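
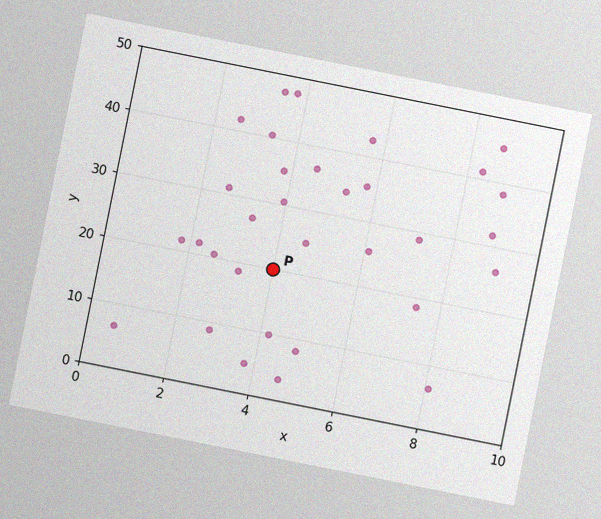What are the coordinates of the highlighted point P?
(4, 20)

The chart is tilted about 11° clockwise, with some photo noise. Following the gridlines from P to each axis, P sits at (4, 20).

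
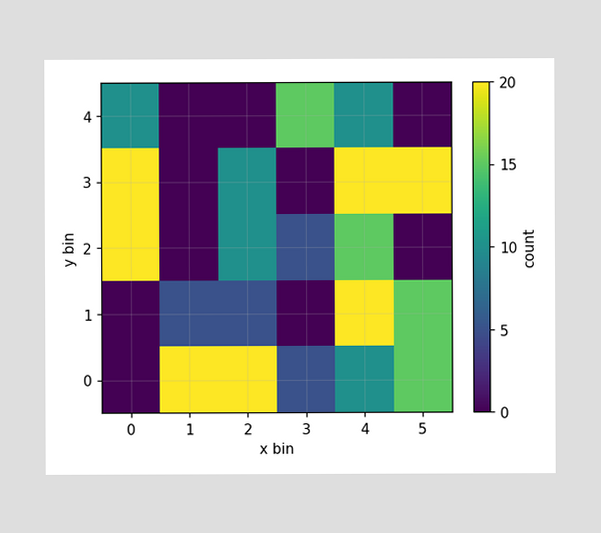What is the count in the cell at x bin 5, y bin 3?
Matching the cell (5, 3) against the colorbar gives 20.

20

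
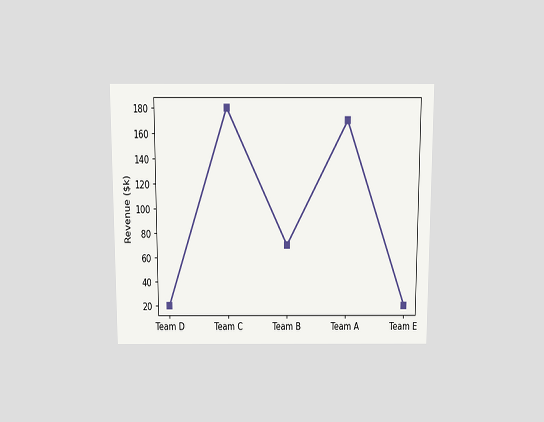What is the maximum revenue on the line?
$180k

The chart is viewed slightly from above. The highest point is at Team C, and reading across to the y-axis gives $180k.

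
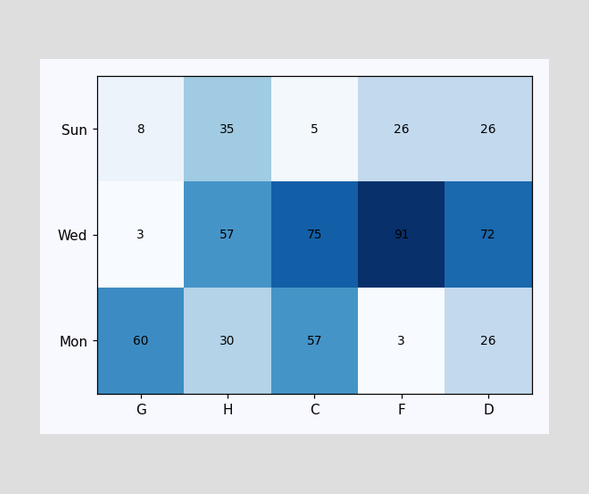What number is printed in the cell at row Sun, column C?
5

The (Sun, C) cell reads 5.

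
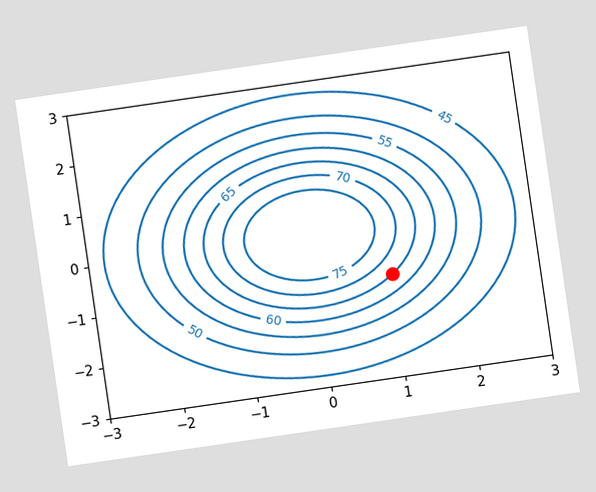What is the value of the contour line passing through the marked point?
65

The chart is tilted about 8° counter-clockwise. The marked point sits on the contour labelled 65.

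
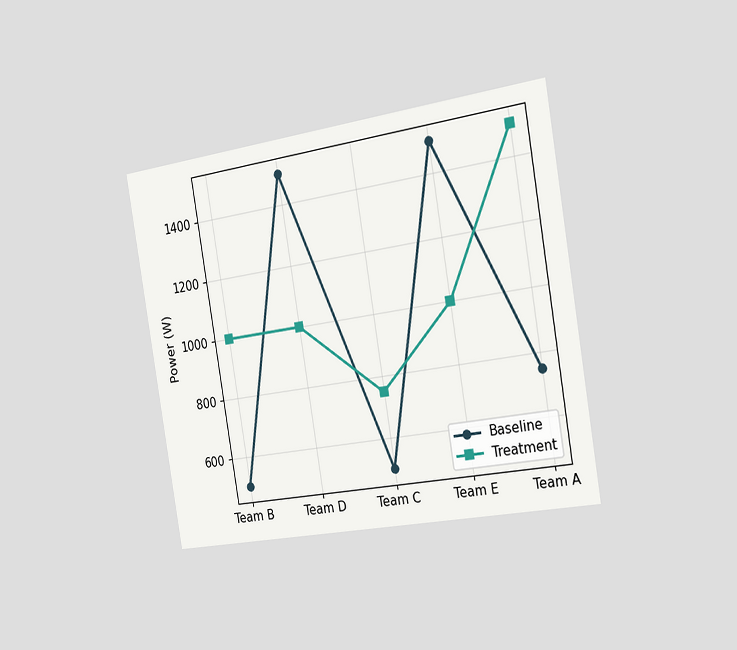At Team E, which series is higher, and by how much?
Baseline, by 500W

The chart is tilted about 9° counter-clockwise and viewed slightly from the right. At Team E, Baseline sits above the other line by 500W.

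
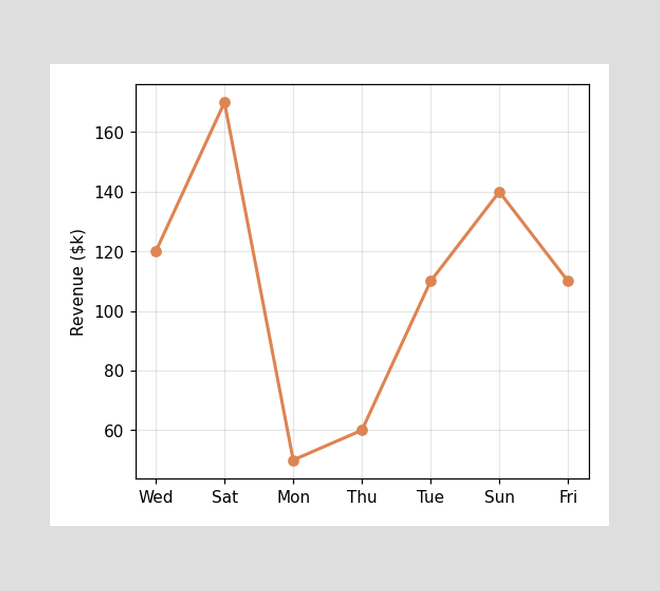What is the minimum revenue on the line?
$50k

The lowest point is at Mon, and reading across to the y-axis gives $50k.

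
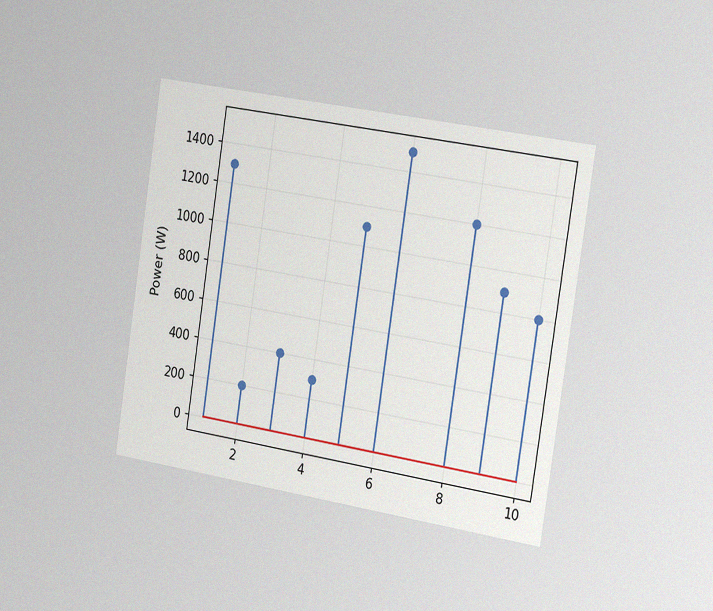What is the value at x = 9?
The chart is tilted about 9° clockwise and viewed slightly from the right, with some photo noise. The stem at x=9 reaches 900W.

900W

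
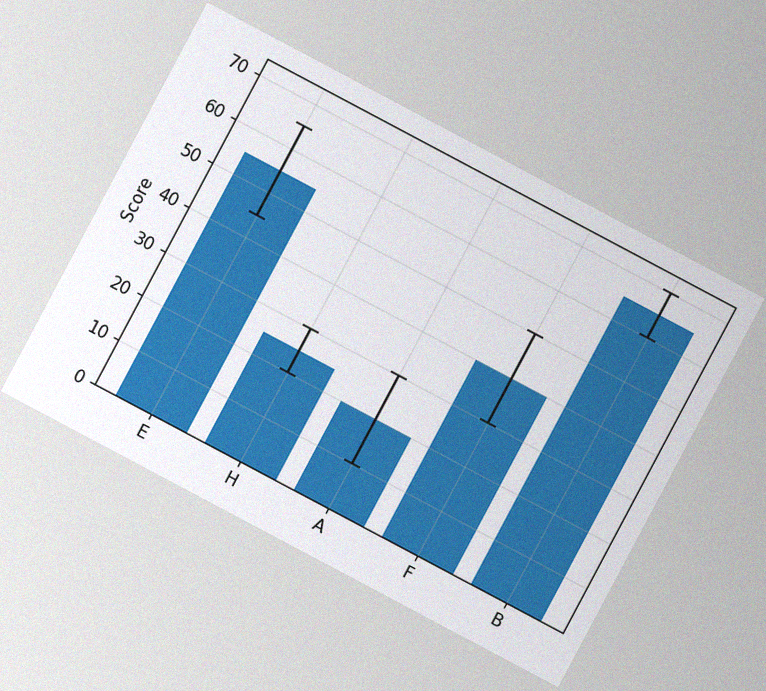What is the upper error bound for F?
50

The chart is tilted about 28° clockwise, with some photo noise. The F bar's upper whisker reaches 50.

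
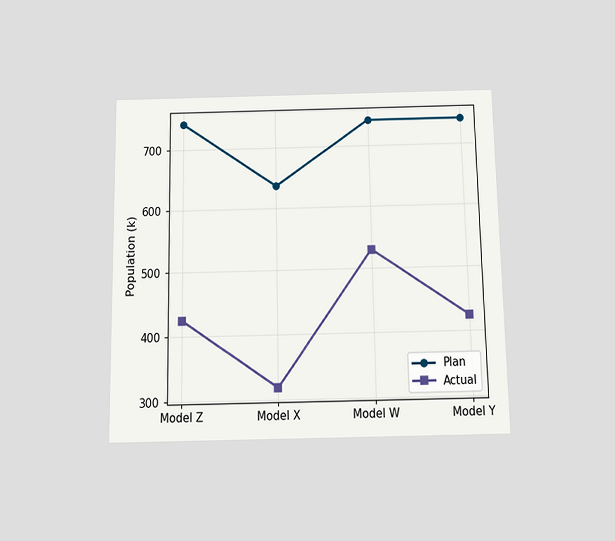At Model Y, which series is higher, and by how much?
Plan, by 318k

The chart is viewed slightly from below. At Model Y, Plan sits above the other line by 318k.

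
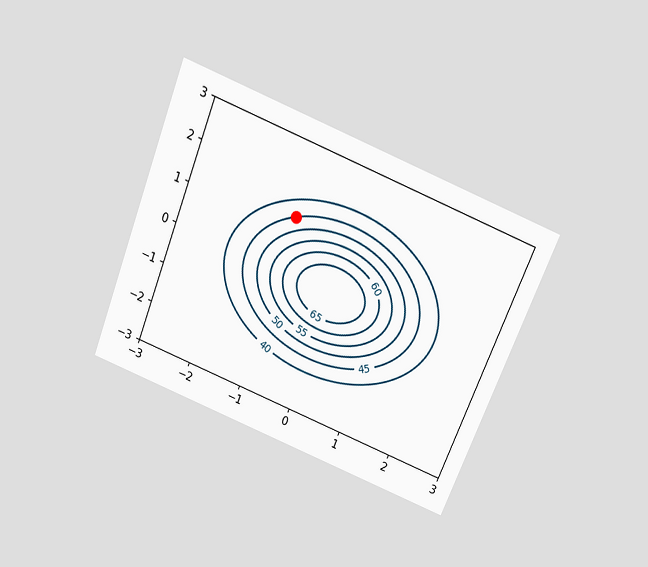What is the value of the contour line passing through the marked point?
The chart is tilted about 22° clockwise and viewed slightly from above. The marked point sits on the contour labelled 45.

45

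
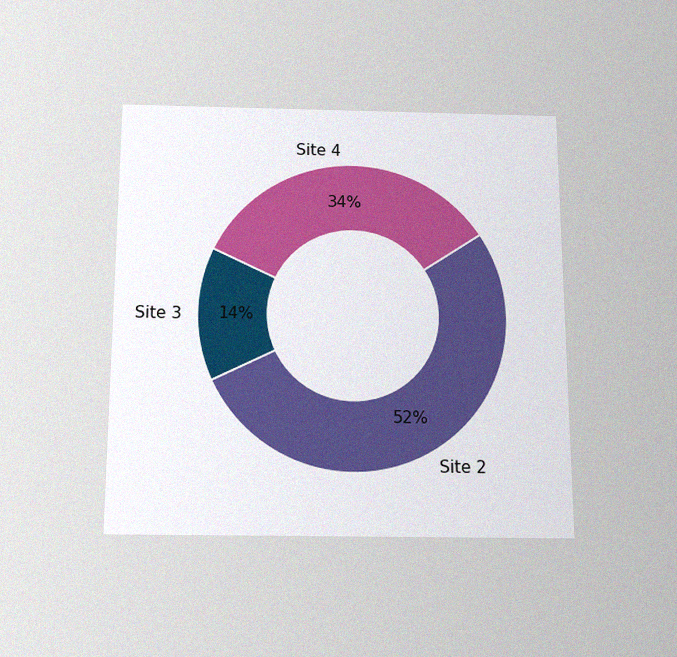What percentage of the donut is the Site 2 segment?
52%

The chart is viewed slightly from below, with some photo noise. The Site 2 segment takes up 52% of the ring.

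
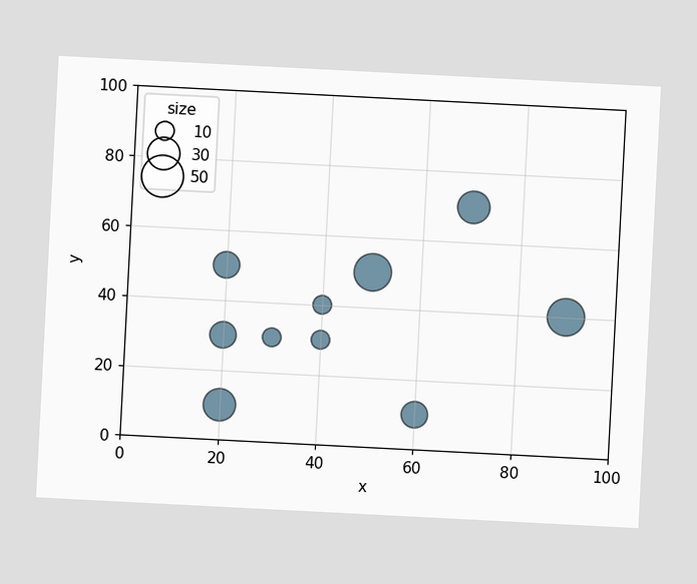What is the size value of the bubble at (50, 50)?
The chart is tilted about 3° clockwise. Matching the bubble at (50, 50) against the size legend gives 40.

40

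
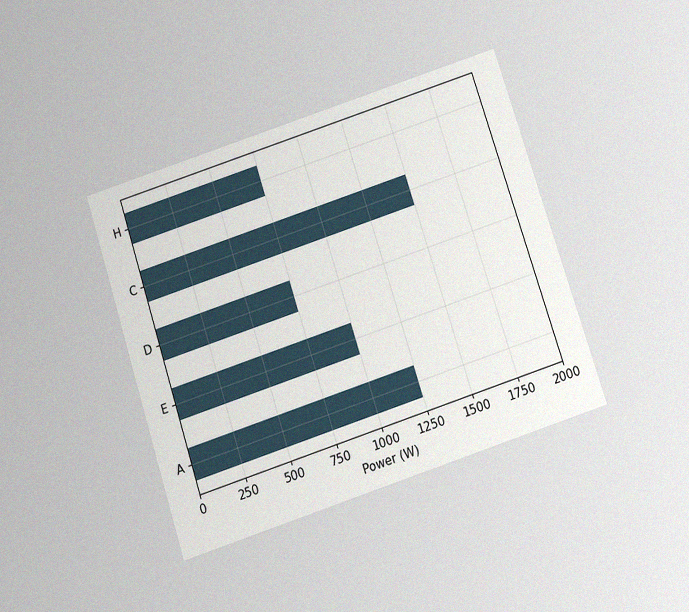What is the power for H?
750W

The chart is tilted about 18° counter-clockwise and viewed slightly from below, with some photo noise. Reading along the chart's x-axis, the H bar reaches 750W.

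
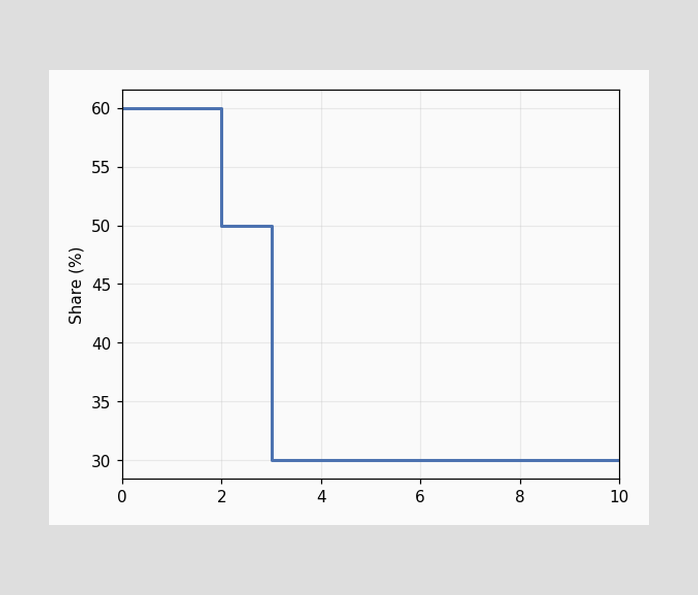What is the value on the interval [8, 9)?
30%

On [8, 9) the step sits at 30%.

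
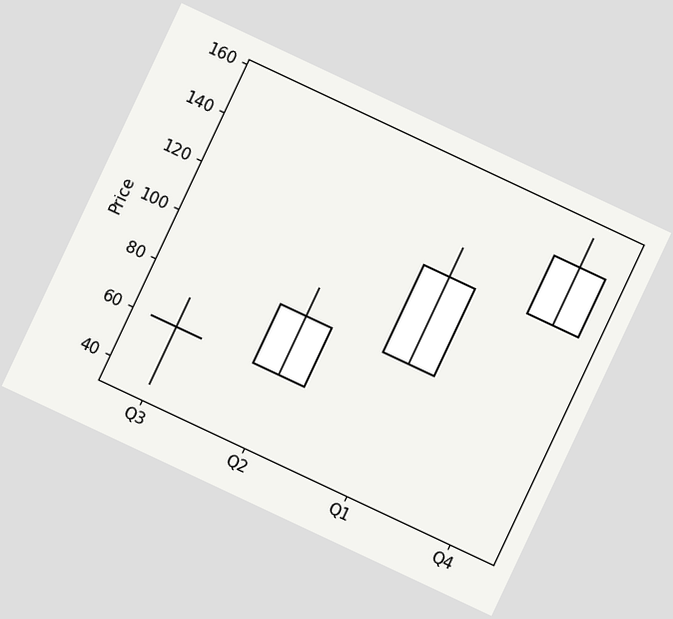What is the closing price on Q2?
The chart is tilted about 25° clockwise. The Q2 candle closes at 84.

84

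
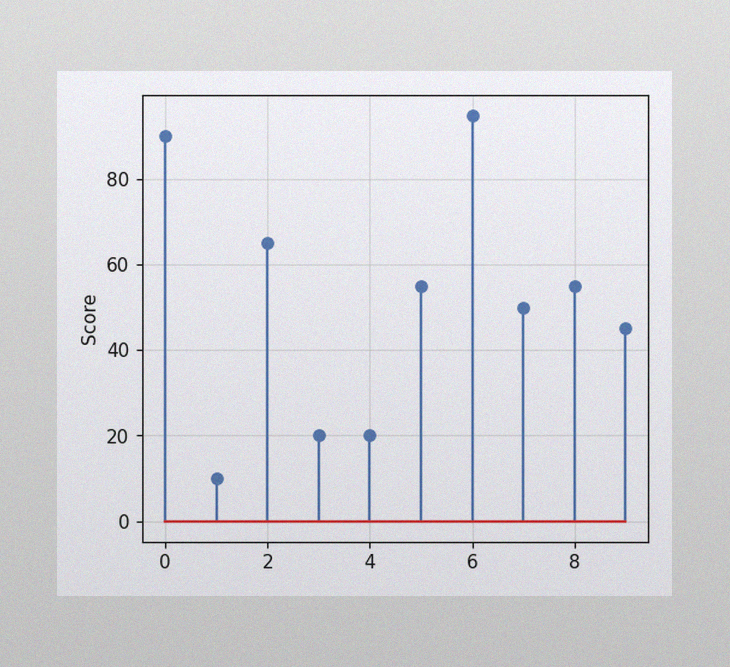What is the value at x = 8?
The image has some photo noise and uneven lighting. The stem at x=8 reaches 55.

55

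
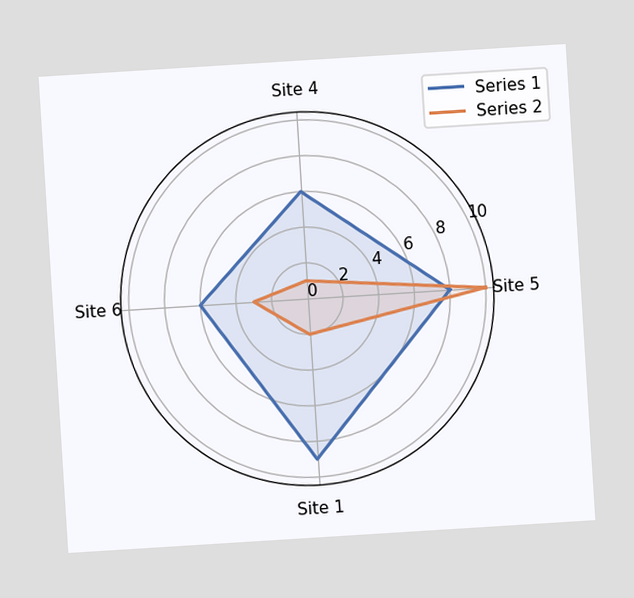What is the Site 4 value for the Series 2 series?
The chart is tilted about 4° counter-clockwise. On the Site 4 axis, Series 2 reaches 1.

1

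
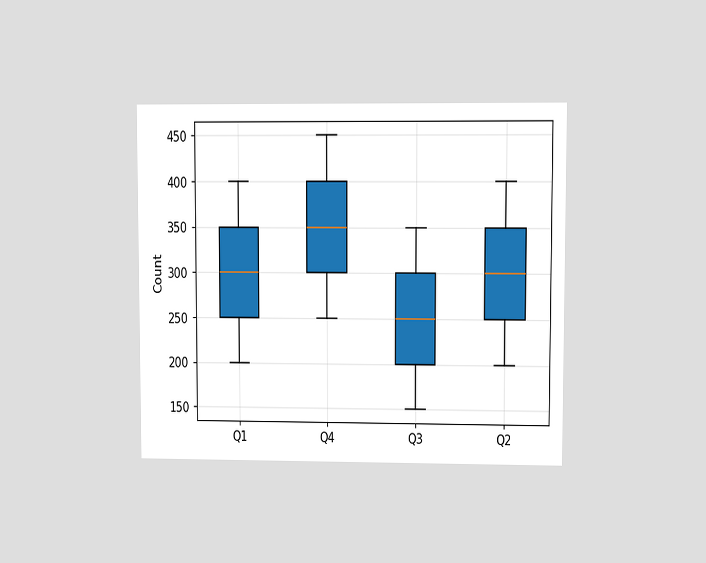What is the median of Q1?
The chart is viewed at a slight angle. The median line in the Q1 box sits at 300.

300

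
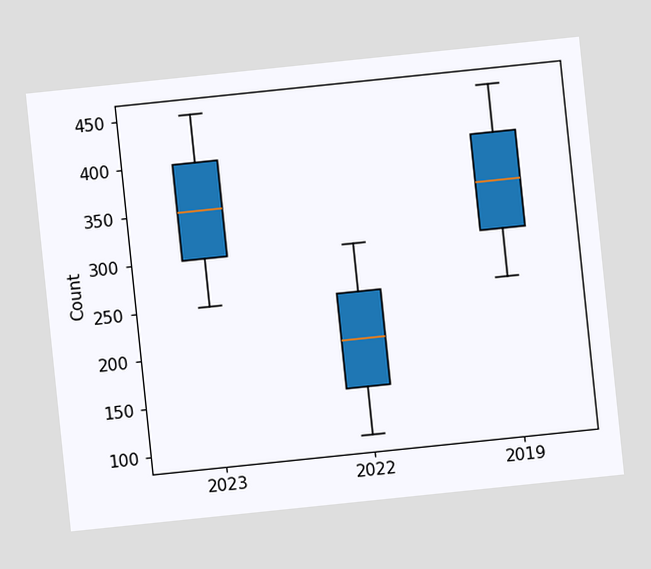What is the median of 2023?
350

The chart is tilted about 6° counter-clockwise. The median line in the 2023 box sits at 350.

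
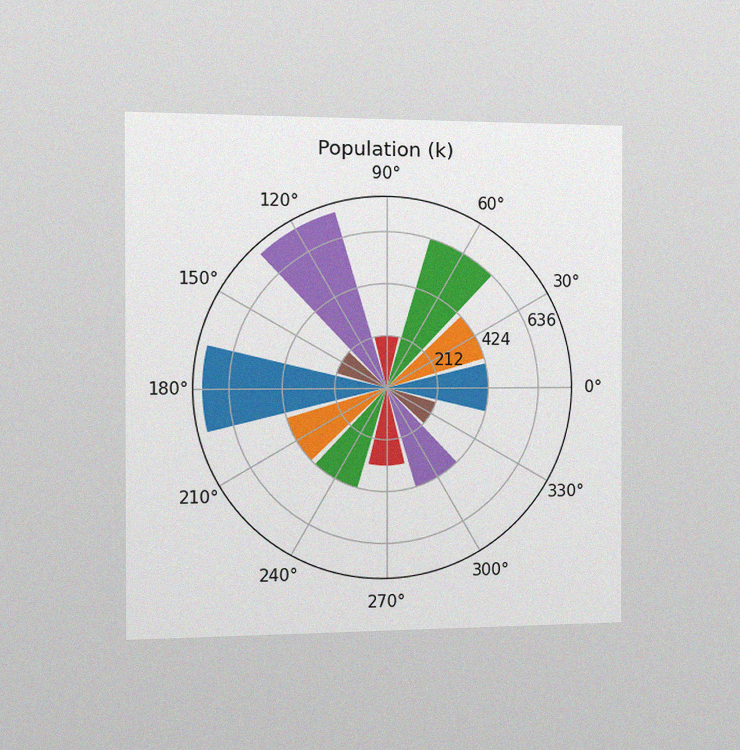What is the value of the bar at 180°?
742k

The chart is viewed slightly from the left, with some photo noise. The bar at 180° reaches 742k on the radial axis.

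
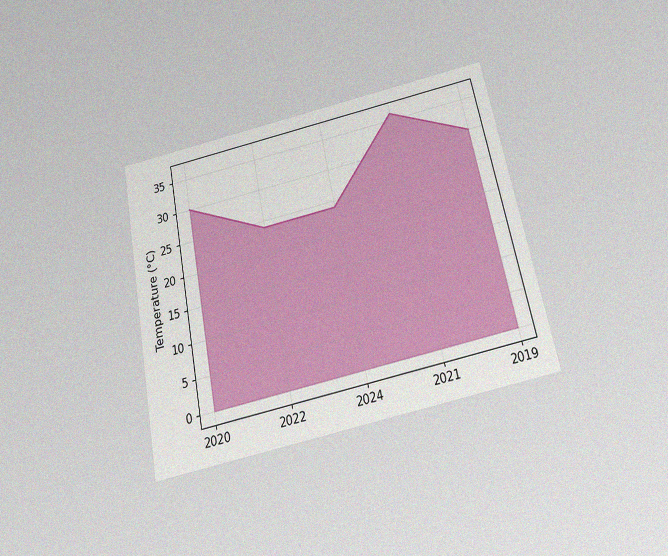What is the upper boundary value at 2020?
The chart is tilted about 11° counter-clockwise and viewed slightly from below, with some photo noise. At 2020 the upper boundary is at 30°C.

30°C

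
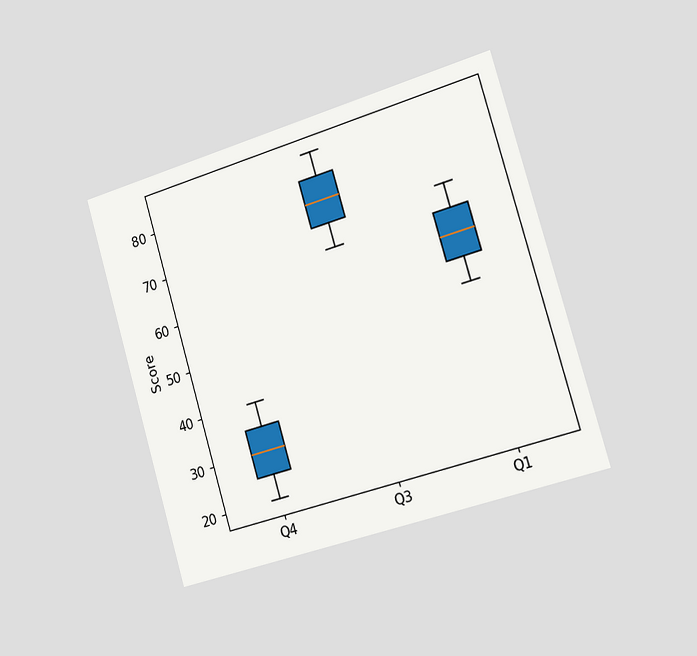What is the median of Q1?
The chart is tilted about 16° counter-clockwise and viewed slightly from the right. The median line in the Q1 box sits at 60.

60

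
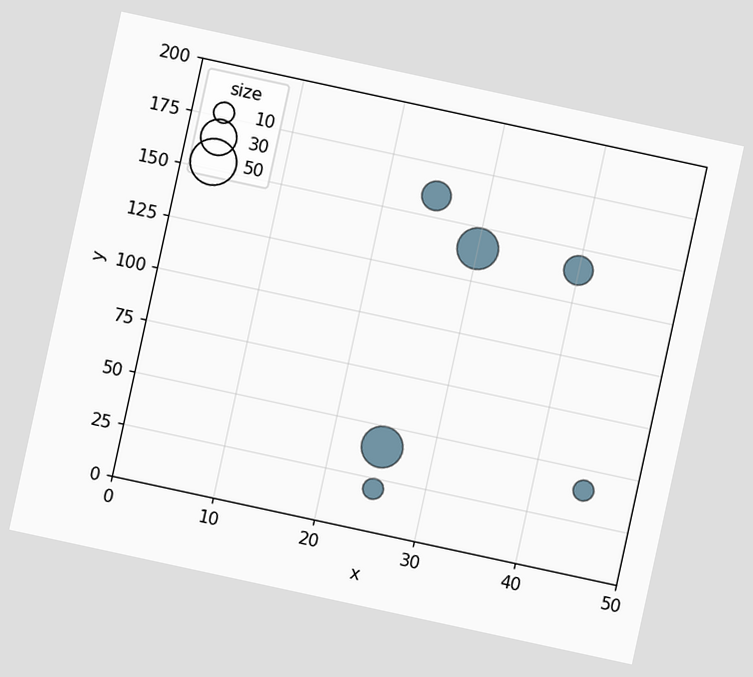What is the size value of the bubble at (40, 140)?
The chart is tilted about 12° clockwise. Matching the bubble at (40, 140) against the size legend gives 20.

20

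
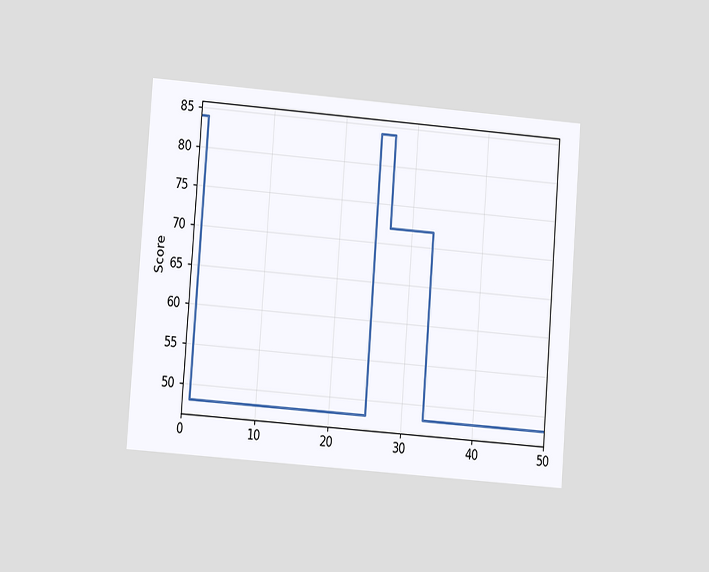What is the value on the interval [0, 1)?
The chart is tilted about 4° clockwise and viewed at a slight angle. On [0, 1) the step sits at 84.

84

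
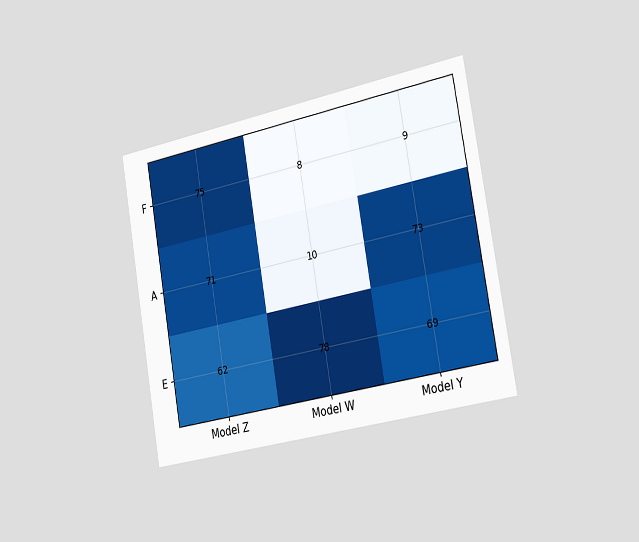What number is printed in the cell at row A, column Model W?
10

The chart is tilted about 10° counter-clockwise and viewed slightly from the right. The (A, Model W) cell reads 10.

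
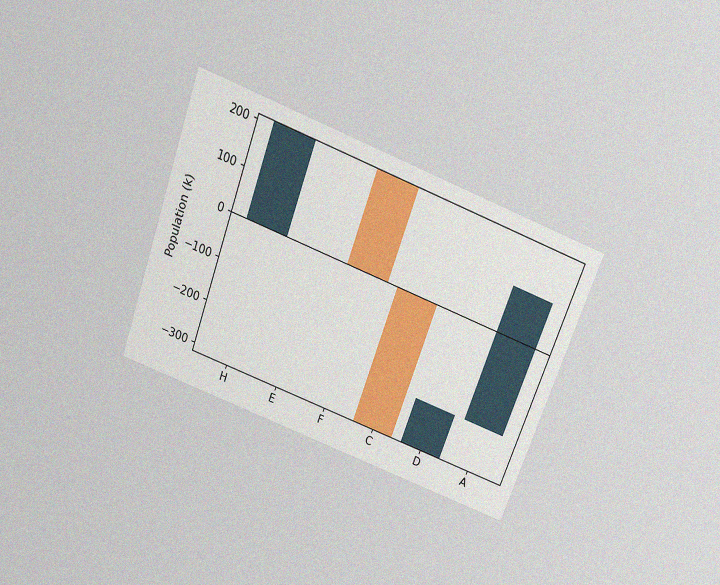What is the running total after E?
212k

The chart is tilted about 20° clockwise and viewed slightly from above, with some photo noise. After E the running total reaches 212k.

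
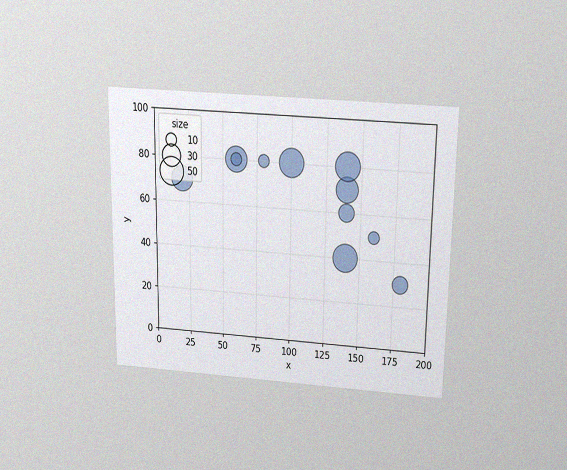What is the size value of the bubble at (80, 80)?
The chart is viewed slightly from above, with some photo noise. Matching the bubble at (80, 80) against the size legend gives 10.

10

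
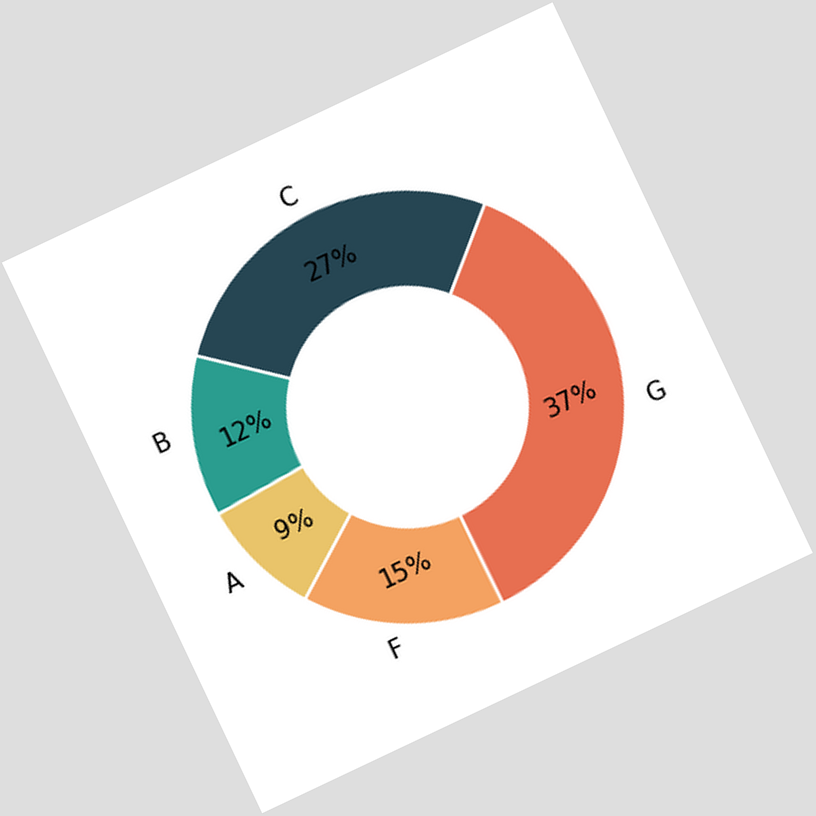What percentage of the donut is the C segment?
The chart is tilted about 25° counter-clockwise. The C segment takes up 27% of the ring.

27%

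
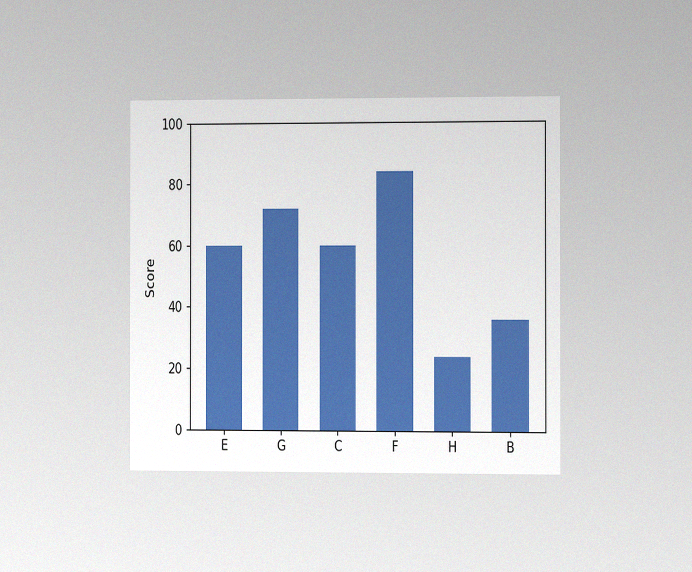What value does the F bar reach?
84

The chart is viewed at a slight angle, with some photo noise. Reading along the chart's y-axis, the F bar reaches 84.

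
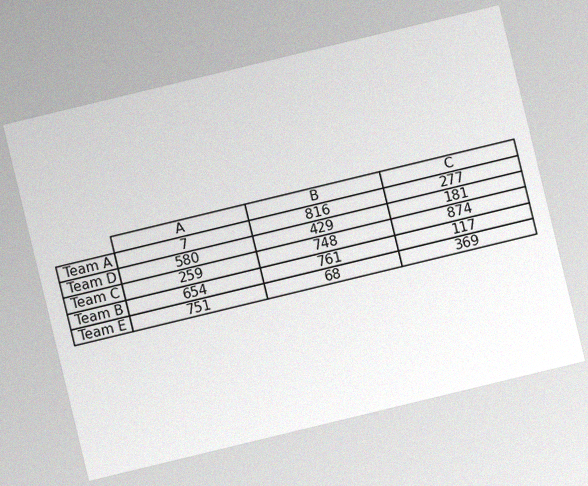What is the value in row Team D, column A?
580

The chart is tilted about 14° counter-clockwise, with some photo noise. The (Team D, A) cell reads 580.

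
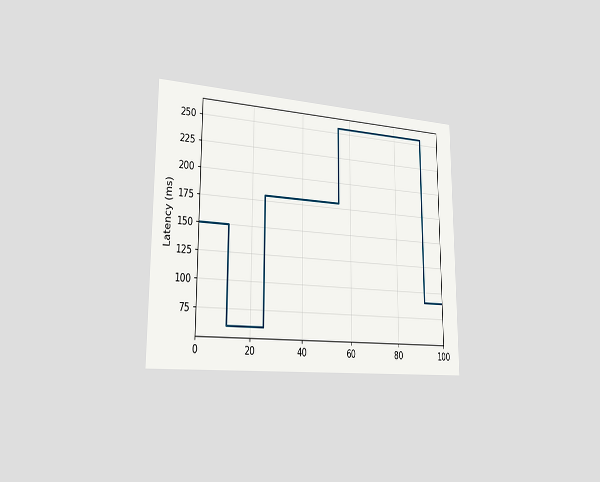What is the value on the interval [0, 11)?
150ms

The chart is viewed slightly from the left. On [0, 11) the step sits at 150ms.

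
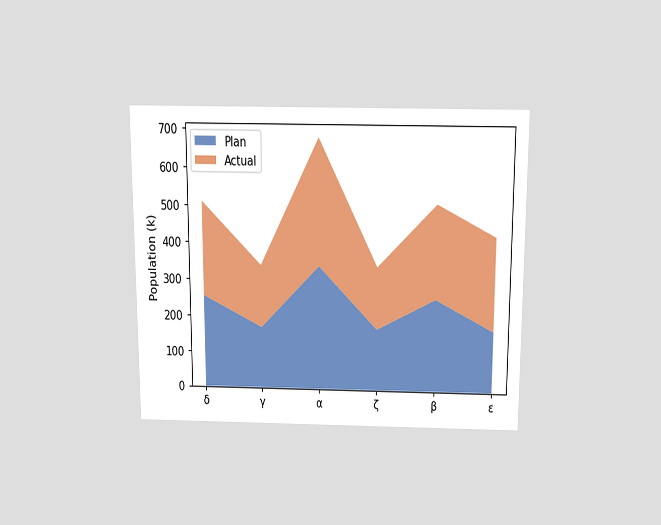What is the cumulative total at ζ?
The chart is viewed slightly from above. The stacked total at ζ reaches 340k.

340k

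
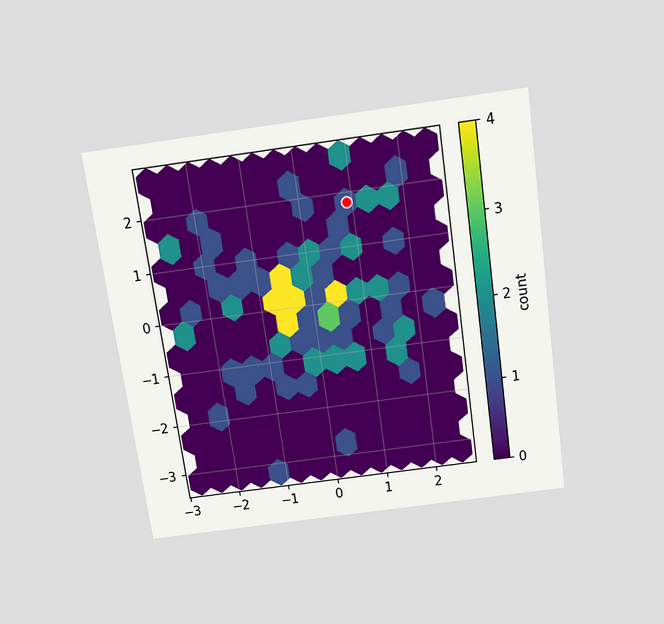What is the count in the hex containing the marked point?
1

The chart is tilted about 8° counter-clockwise and viewed slightly from above. The marked hex reads 1 on the colorbar.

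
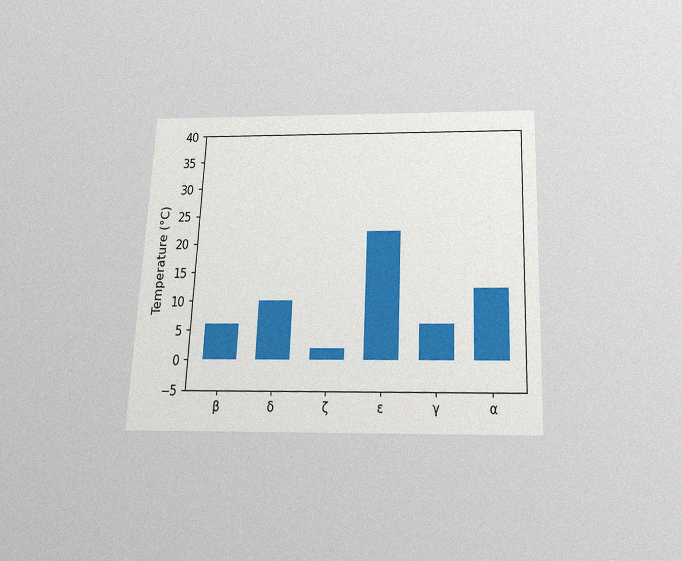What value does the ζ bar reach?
2°C

The chart is tilted about 3° clockwise and viewed slightly from below, with some photo noise. Reading along the chart's y-axis, the ζ bar reaches 2°C.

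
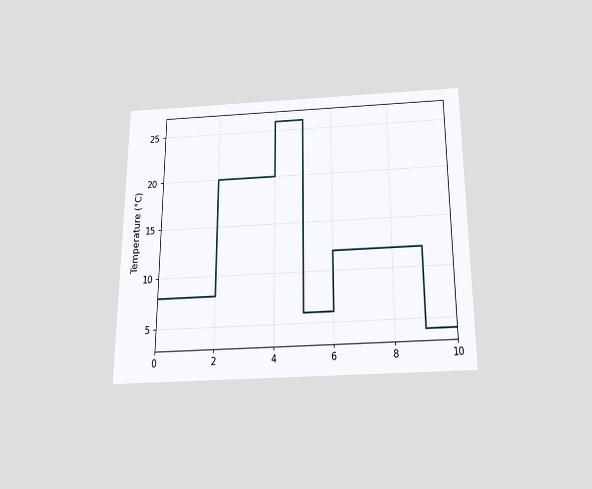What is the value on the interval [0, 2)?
8°C

The chart is viewed slightly from below. On [0, 2) the step sits at 8°C.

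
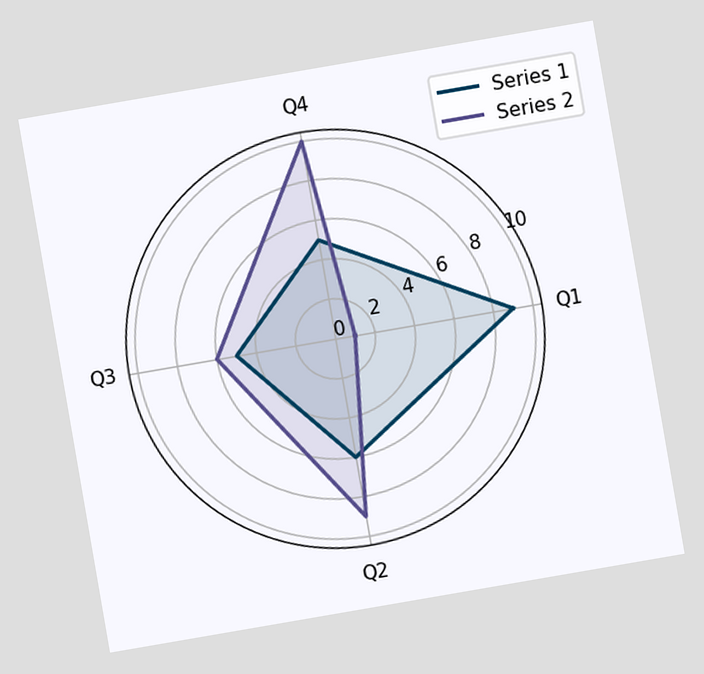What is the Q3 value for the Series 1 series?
5

The chart is tilted about 10° counter-clockwise. On the Q3 axis, Series 1 reaches 5.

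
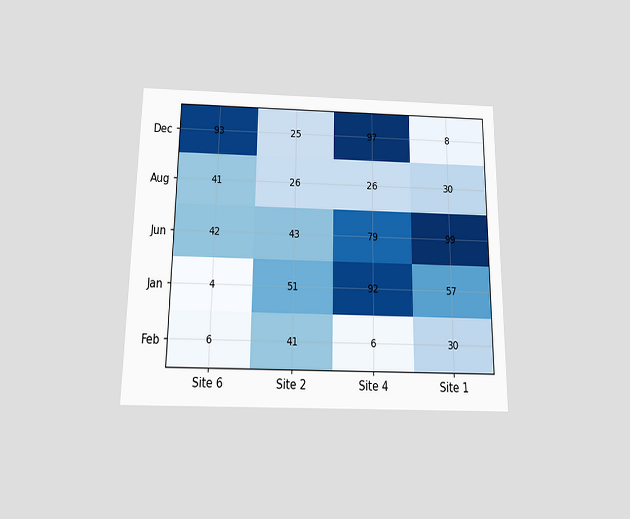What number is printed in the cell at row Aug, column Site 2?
The chart is viewed slightly from below. The (Aug, Site 2) cell reads 26.

26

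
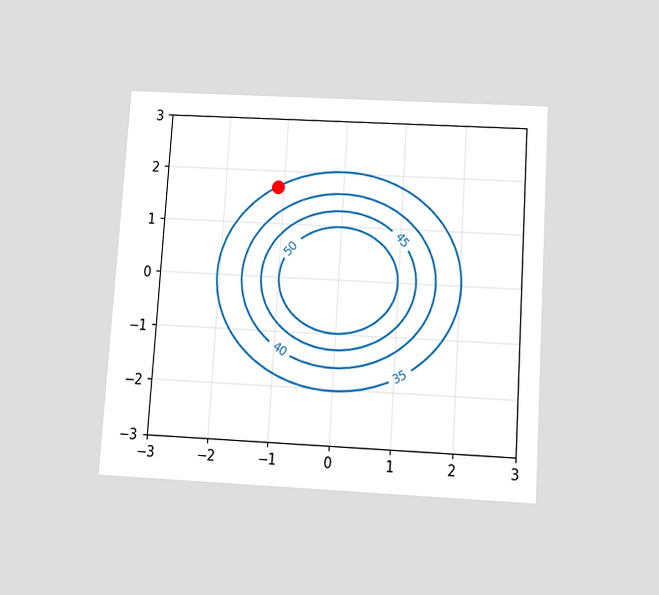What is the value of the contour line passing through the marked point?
The chart is tilted about 4° clockwise and viewed slightly from below. The marked point sits on the contour labelled 35.

35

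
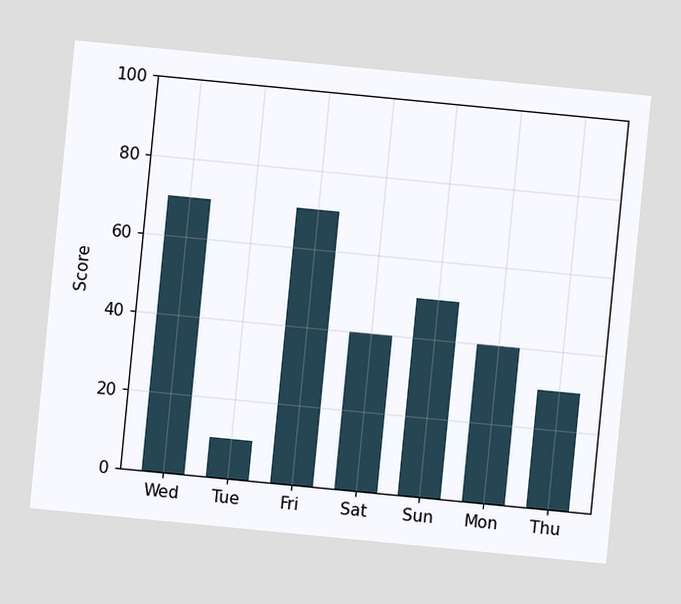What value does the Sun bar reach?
50

The chart is tilted about 6° clockwise. Reading along the chart's y-axis, the Sun bar reaches 50.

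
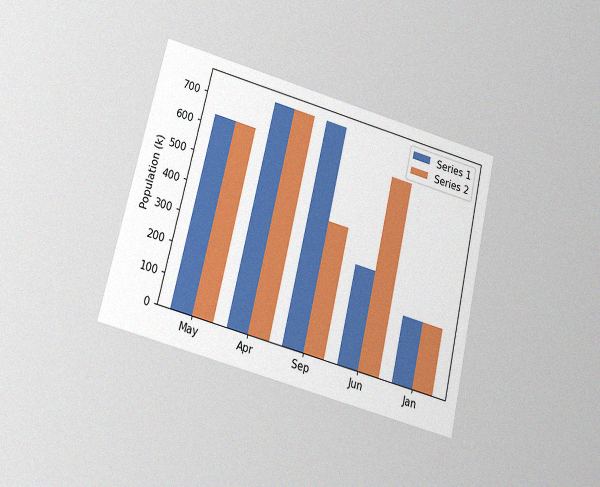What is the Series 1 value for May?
The chart is tilted about 13° clockwise and viewed slightly from below, with some photo noise. The Series 1 bar at May reaches 636k on the y-axis.

636k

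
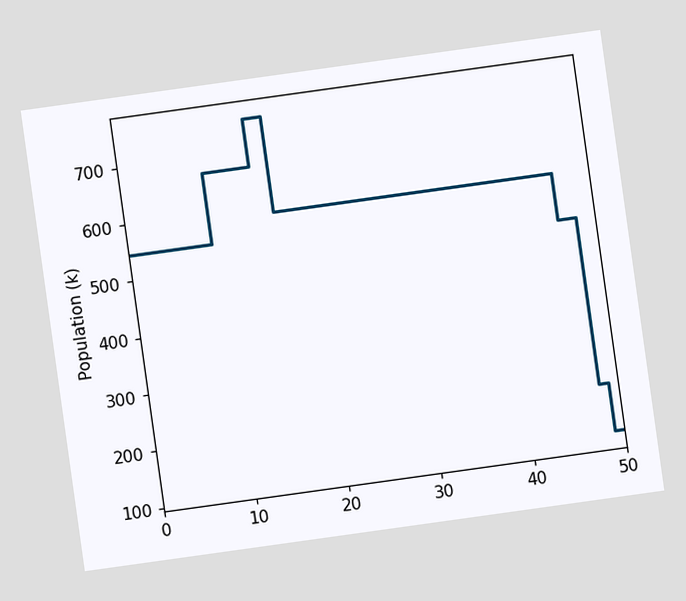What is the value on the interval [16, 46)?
The chart is tilted about 8° counter-clockwise. On [16, 46) the step sits at 588k.

588k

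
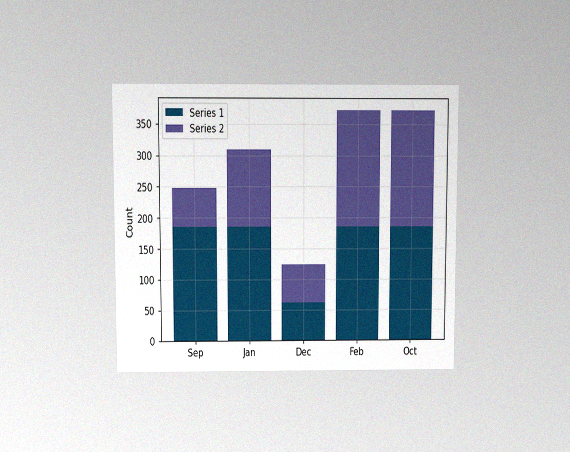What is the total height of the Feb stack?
372

The chart is viewed at a slight angle, with some photo noise. The Feb stack's top reaches 372 on the y-axis.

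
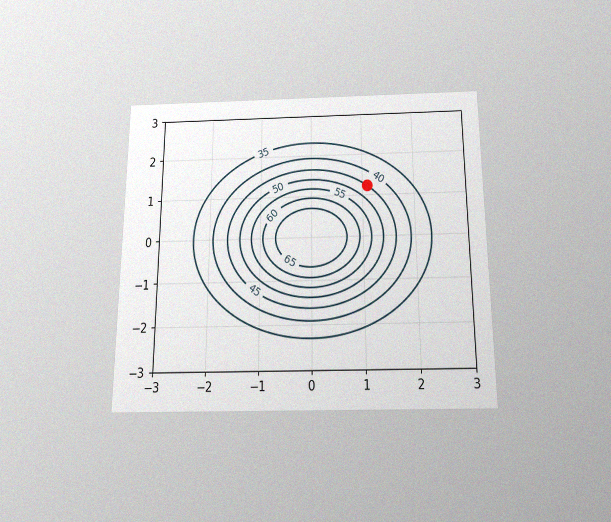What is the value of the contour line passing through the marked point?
The chart is viewed slightly from below, with some photo noise. The marked point sits on the contour labelled 45.

45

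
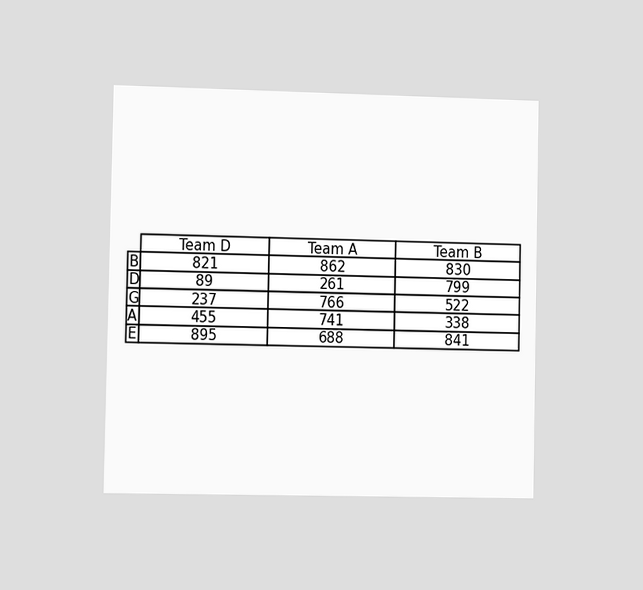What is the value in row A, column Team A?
741

The chart is viewed at a slight angle. The (A, Team A) cell reads 741.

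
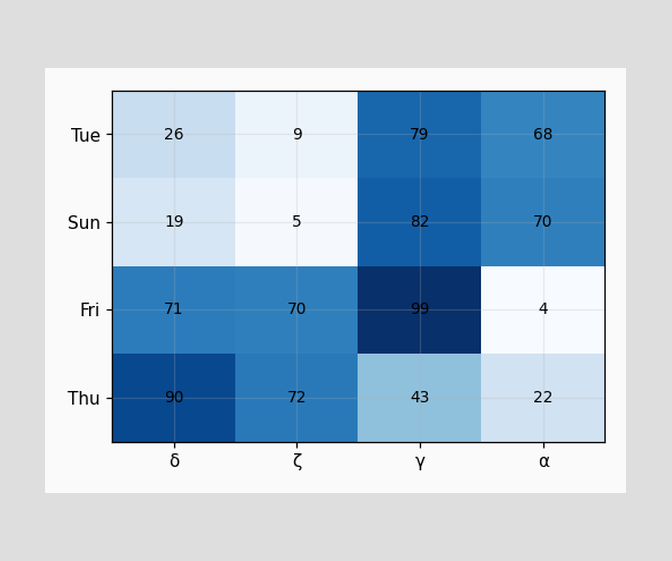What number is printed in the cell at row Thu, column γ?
43

The (Thu, γ) cell reads 43.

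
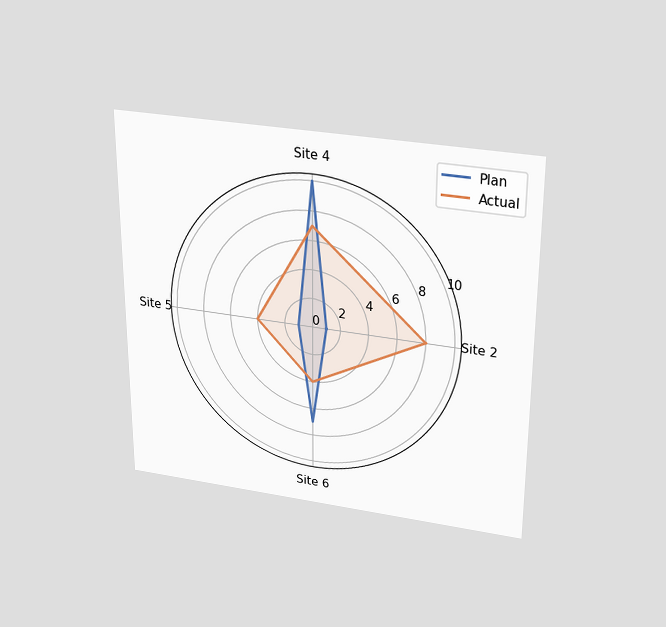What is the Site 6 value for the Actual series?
4

The chart is viewed slightly from above. On the Site 6 axis, Actual reaches 4.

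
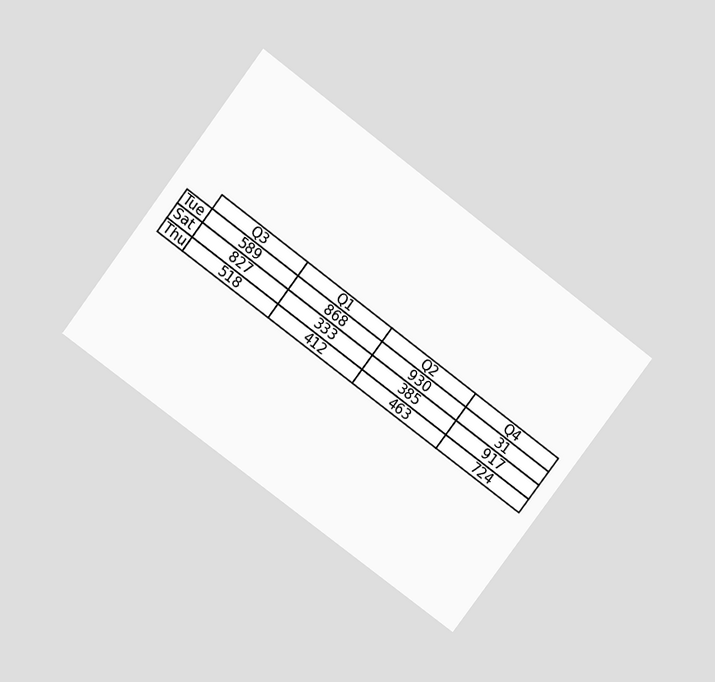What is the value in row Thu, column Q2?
The chart is tilted about 37° clockwise and viewed slightly from above. The (Thu, Q2) cell reads 463.

463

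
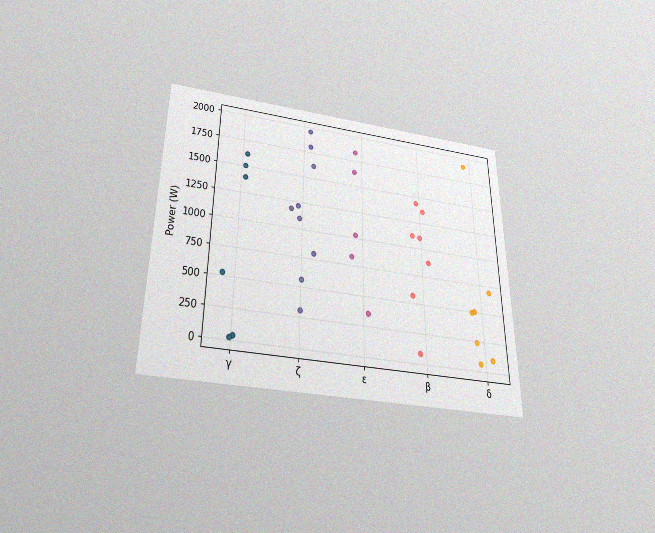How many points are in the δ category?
7

The chart is viewed slightly from below, with some photo noise. Counting the markers in the δ column gives 7.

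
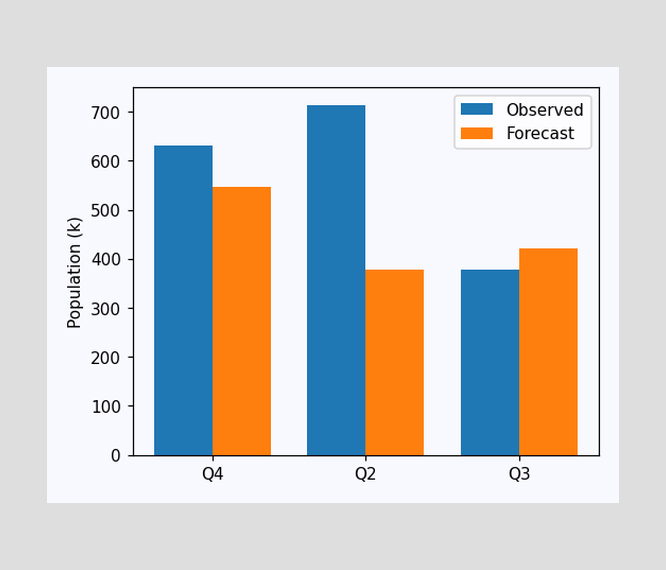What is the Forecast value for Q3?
420k

The Forecast bar at Q3 reaches 420k on the y-axis.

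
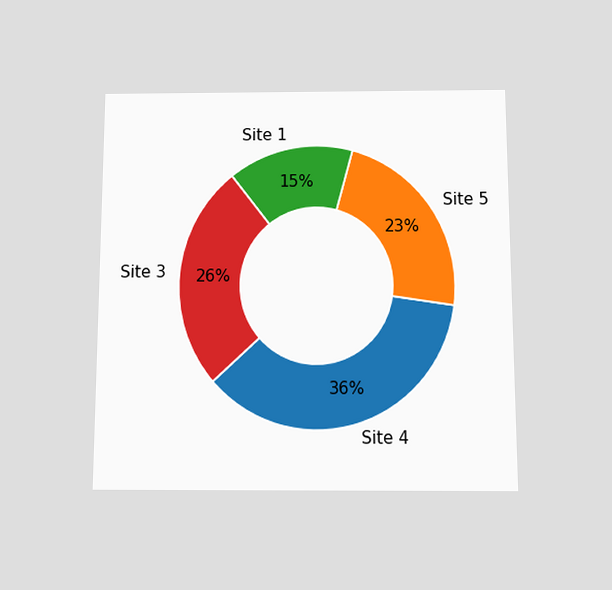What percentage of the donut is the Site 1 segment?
15%

The chart is viewed slightly from below. The Site 1 segment takes up 15% of the ring.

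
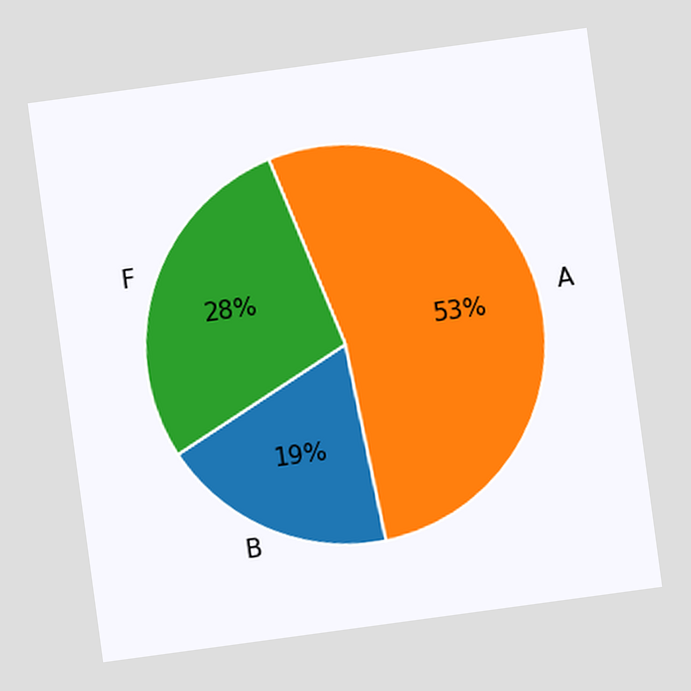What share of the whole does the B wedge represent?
19%

The chart is tilted about 8° counter-clockwise. The B slice takes up 19% of the pie.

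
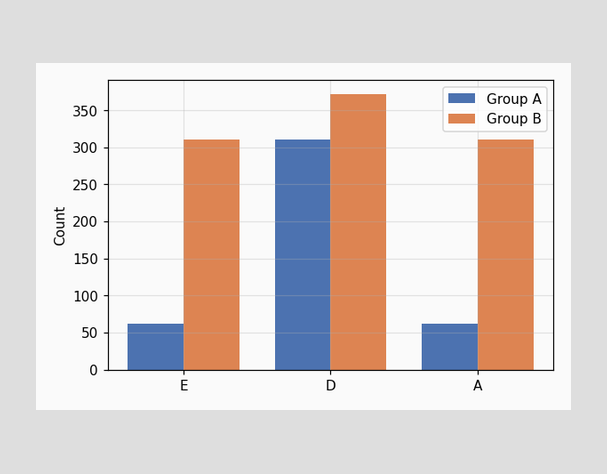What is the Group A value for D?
The Group A bar at D reaches 310 on the y-axis.

310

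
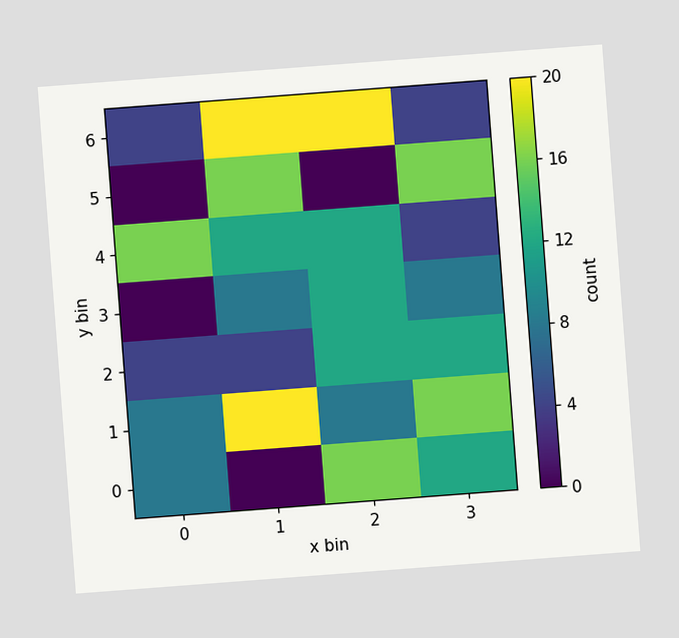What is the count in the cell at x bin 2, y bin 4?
The chart is tilted about 4° counter-clockwise. Matching the cell (2, 4) against the colorbar gives 12.

12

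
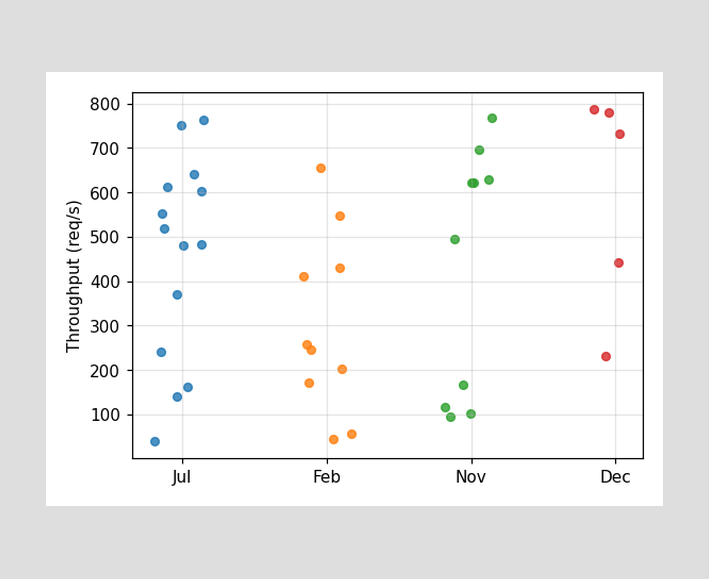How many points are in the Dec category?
Counting the markers in the Dec column gives 5.

5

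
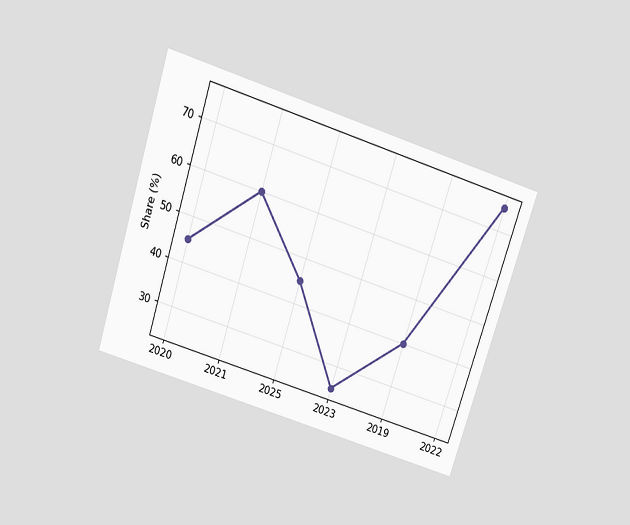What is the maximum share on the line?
The chart is tilted about 18° clockwise and viewed slightly from above. The highest point is at 2022, and reading across to the y-axis gives 75%.

75%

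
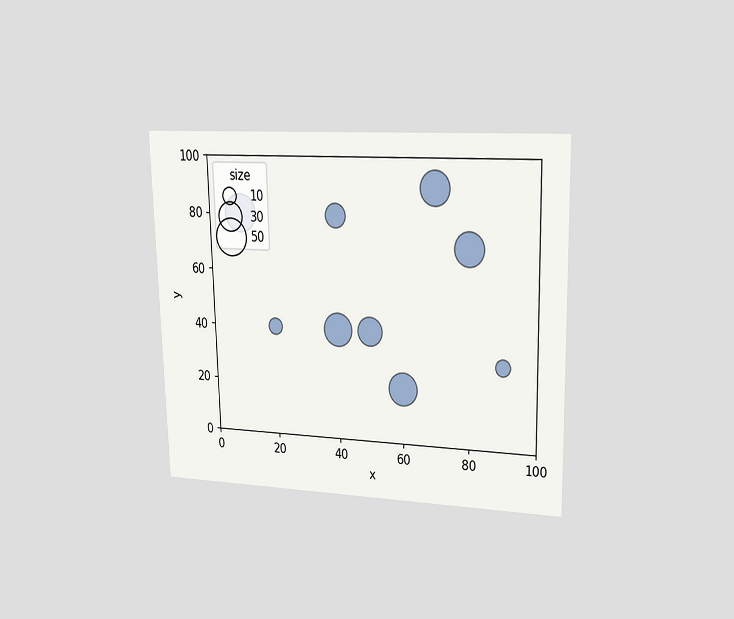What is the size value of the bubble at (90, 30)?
10

The chart is viewed at a slight angle. Matching the bubble at (90, 30) against the size legend gives 10.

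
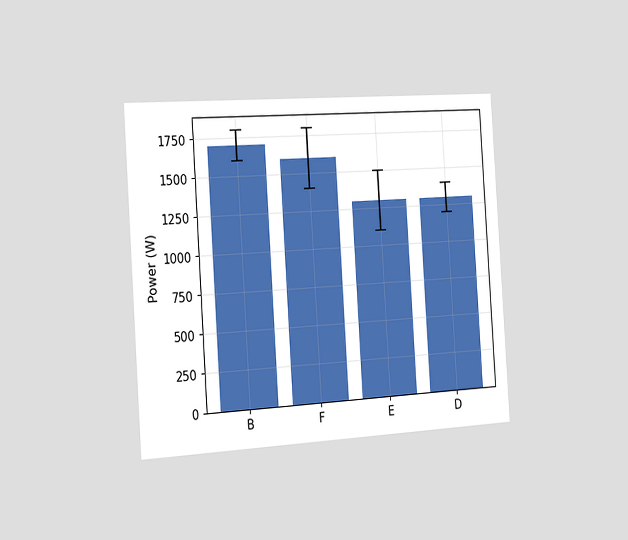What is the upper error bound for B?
The chart is tilted about 4° counter-clockwise and viewed slightly from the left. The B bar's upper whisker reaches 1800W.

1800W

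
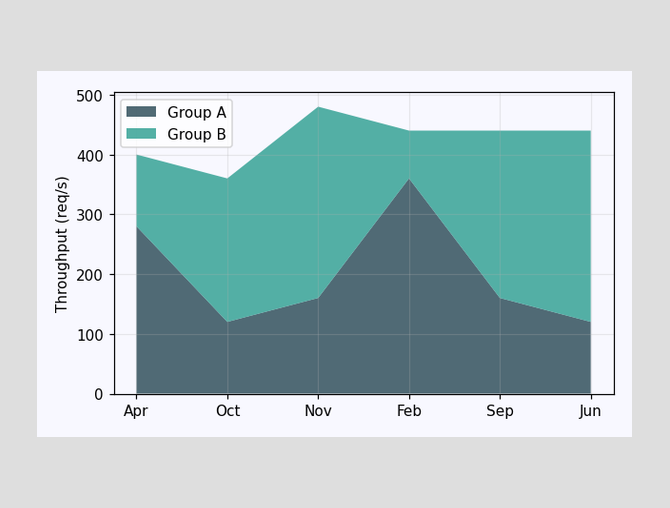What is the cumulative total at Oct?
360req/s

The stacked total at Oct reaches 360req/s.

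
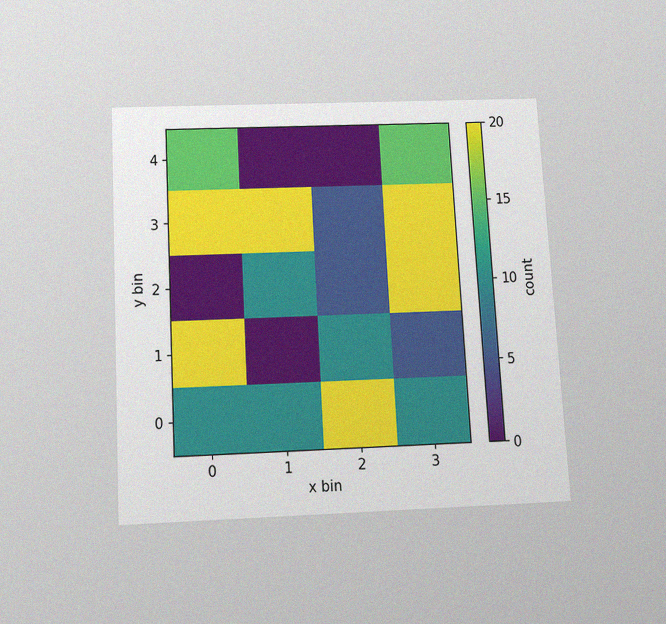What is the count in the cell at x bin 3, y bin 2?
The chart is tilted about 3° counter-clockwise and viewed slightly from below, with some photo noise. Matching the cell (3, 2) against the colorbar gives 20.

20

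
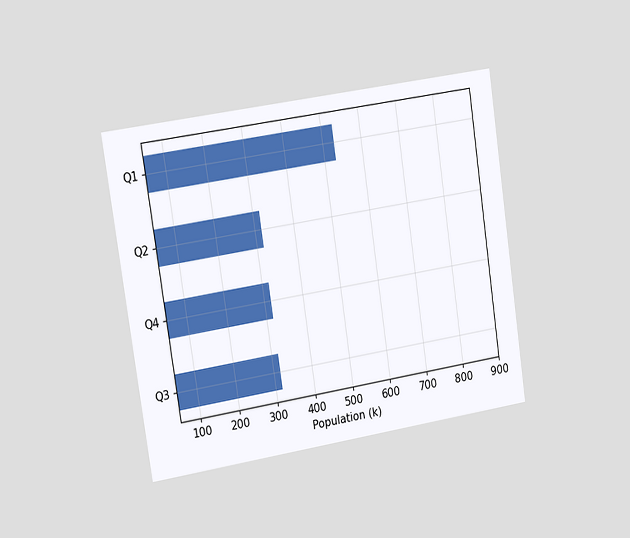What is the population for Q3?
The chart is tilted about 9° counter-clockwise and viewed slightly from the left. Reading along the chart's x-axis, the Q3 bar reaches 318k.

318k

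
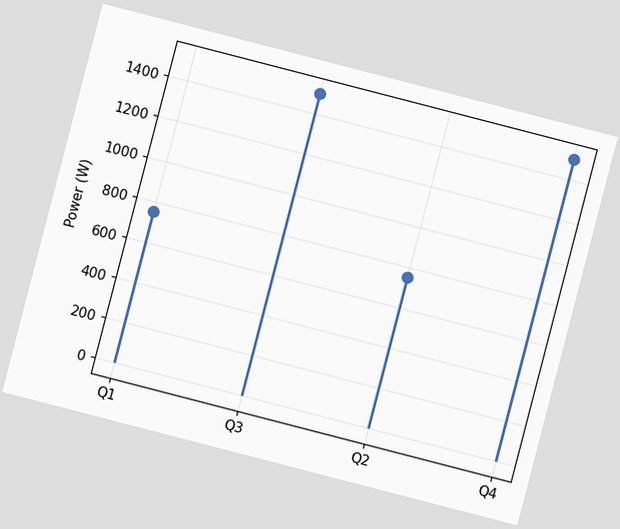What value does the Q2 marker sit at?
The chart is tilted about 15° clockwise. The Q2 marker sits at 750W.

750W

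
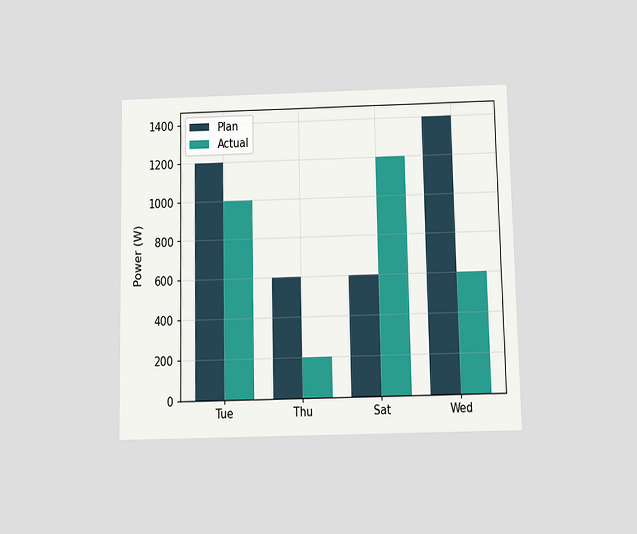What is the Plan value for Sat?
600W

The chart is viewed slightly from below. The Plan bar at Sat reaches 600W on the y-axis.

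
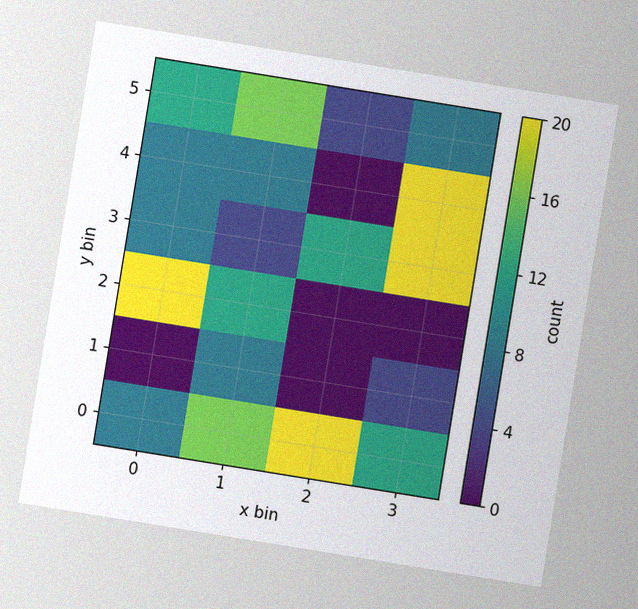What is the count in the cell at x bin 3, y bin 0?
12

The chart is tilted about 9° clockwise, with some photo noise. Matching the cell (3, 0) against the colorbar gives 12.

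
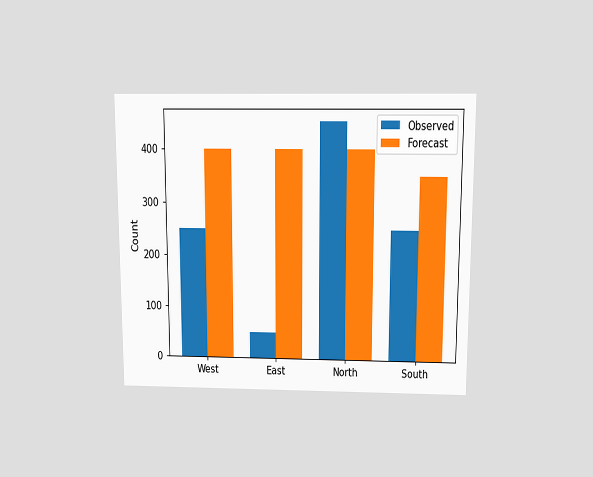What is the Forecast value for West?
The chart is viewed slightly from above. The Forecast bar at West reaches 400 on the y-axis.

400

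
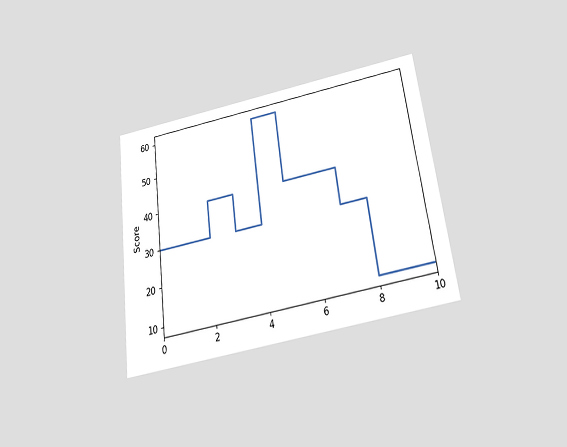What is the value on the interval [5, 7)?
The chart is tilted about 7° counter-clockwise and viewed slightly from below. On [5, 7) the step sits at 40.

40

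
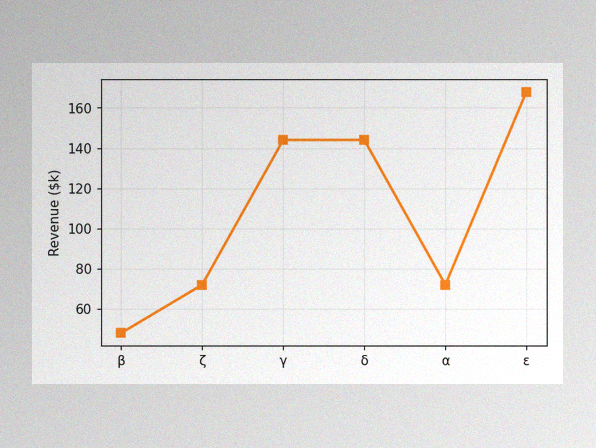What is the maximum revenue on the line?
The image has some photo noise and uneven lighting. The highest point is at ε, and reading across to the y-axis gives $168k.

$168k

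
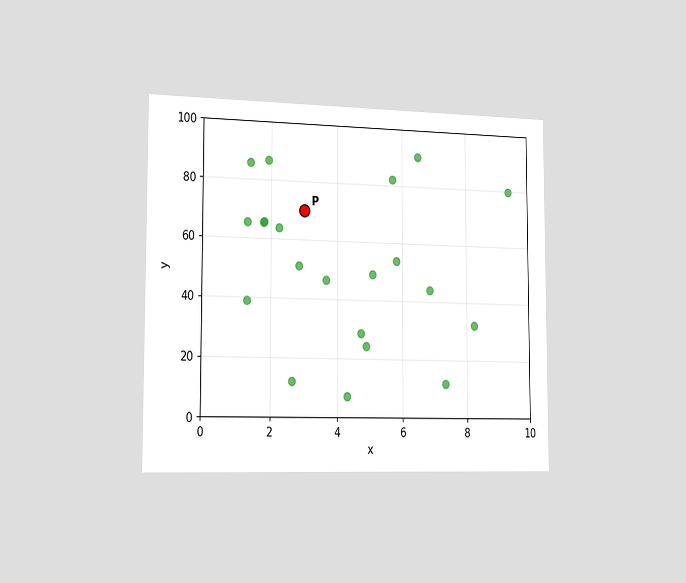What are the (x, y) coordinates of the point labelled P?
(3, 70)

The chart is viewed slightly from the left. Following the gridlines from P to each axis, P sits at (3, 70).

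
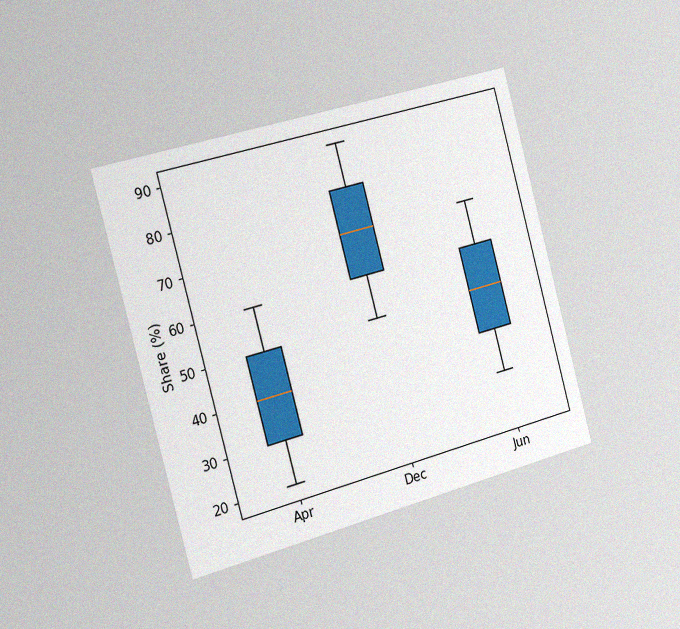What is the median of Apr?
The chart is tilted about 15° counter-clockwise and viewed slightly from the left, with some photo noise. The median line in the Apr box sits at 40%.

40%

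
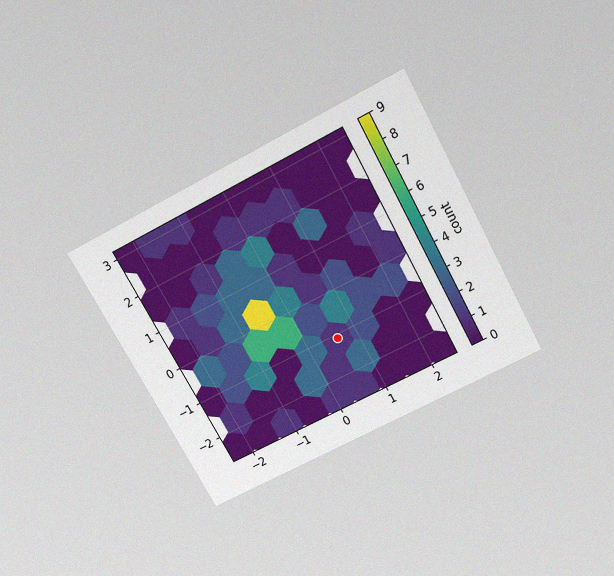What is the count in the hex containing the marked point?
1

The chart is tilted about 29° counter-clockwise and viewed slightly from above, with some photo noise. The marked hex reads 1 on the colorbar.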